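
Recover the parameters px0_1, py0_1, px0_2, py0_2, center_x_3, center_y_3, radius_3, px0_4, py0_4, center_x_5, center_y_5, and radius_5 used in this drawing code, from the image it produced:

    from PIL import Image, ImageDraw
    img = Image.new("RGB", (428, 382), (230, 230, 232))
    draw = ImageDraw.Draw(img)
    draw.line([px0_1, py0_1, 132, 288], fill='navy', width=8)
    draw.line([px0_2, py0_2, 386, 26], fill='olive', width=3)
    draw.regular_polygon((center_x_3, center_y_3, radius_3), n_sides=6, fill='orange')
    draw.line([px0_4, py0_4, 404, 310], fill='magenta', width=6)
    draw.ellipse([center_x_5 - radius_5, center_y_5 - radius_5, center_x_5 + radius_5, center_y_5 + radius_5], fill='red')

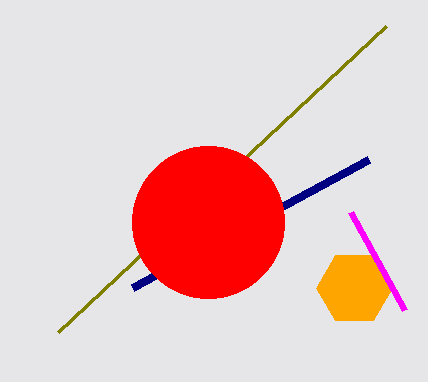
px0_1 = 368; py0_1 = 160; px0_2 = 58; py0_2 = 332; center_x_3 = 354; center_y_3 = 288; radius_3 = 38; px0_4 = 350; py0_4 = 212; center_x_5 = 208; center_y_5 = 222; radius_5 = 76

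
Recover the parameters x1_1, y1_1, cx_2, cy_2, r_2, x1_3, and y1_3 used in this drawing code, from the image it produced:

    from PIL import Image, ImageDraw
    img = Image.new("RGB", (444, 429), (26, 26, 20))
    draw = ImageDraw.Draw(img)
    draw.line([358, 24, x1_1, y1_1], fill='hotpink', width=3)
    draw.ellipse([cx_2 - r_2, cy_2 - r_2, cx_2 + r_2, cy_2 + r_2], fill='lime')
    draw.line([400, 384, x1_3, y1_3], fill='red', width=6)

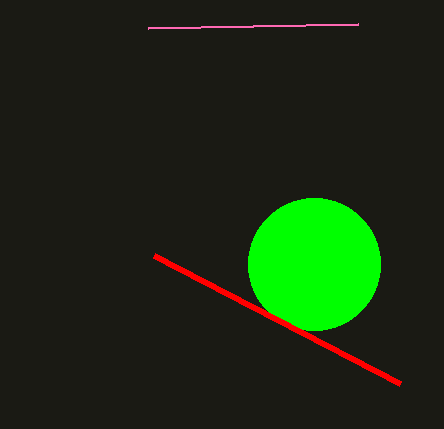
x1_1 = 148; y1_1 = 28; cx_2 = 314; cy_2 = 264; r_2 = 66; x1_3 = 154; y1_3 = 256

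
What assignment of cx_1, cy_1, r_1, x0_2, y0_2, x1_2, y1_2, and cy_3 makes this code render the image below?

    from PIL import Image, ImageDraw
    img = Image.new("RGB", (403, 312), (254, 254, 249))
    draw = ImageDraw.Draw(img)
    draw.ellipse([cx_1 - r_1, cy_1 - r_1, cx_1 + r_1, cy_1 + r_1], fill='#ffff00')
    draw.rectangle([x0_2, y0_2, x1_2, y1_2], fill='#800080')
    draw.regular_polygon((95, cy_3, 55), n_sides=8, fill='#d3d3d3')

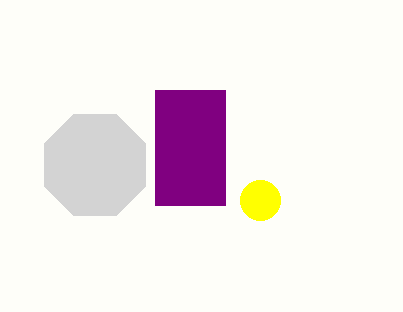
cx_1 = 260; cy_1 = 200; r_1 = 20; x0_2 = 155; y0_2 = 90; x1_2 = 225; y1_2 = 205; cy_3 = 165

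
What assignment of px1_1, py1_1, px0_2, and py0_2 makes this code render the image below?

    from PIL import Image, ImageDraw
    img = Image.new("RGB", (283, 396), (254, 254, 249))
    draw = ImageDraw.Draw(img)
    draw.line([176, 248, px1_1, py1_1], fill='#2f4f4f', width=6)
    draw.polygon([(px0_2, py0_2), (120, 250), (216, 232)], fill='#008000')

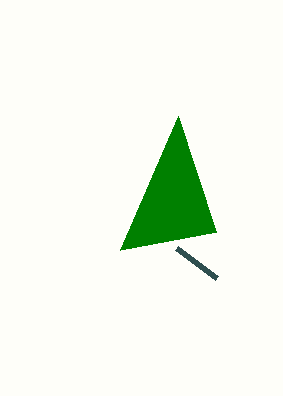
px1_1 = 216
py1_1 = 278
px0_2 = 178
py0_2 = 116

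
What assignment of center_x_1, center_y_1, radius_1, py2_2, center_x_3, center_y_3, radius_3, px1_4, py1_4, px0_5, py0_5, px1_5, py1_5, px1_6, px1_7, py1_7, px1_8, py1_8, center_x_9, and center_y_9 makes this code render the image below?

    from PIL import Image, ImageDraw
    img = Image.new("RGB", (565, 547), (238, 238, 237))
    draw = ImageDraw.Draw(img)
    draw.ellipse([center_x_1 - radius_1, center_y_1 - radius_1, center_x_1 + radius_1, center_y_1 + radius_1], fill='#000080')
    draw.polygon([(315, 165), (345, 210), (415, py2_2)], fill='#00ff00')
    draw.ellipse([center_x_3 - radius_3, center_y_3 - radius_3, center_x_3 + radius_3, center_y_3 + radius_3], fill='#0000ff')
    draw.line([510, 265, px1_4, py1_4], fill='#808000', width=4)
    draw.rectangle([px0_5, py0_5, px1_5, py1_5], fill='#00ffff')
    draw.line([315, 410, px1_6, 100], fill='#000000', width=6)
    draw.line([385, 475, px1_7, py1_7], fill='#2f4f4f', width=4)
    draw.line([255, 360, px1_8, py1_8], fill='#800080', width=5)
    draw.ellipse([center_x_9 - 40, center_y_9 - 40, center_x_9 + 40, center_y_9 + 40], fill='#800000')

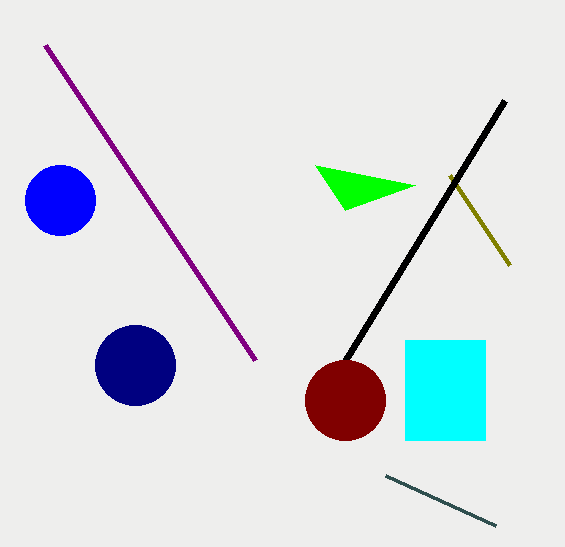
center_x_1 = 135
center_y_1 = 365
radius_1 = 40
py2_2 = 185
center_x_3 = 60
center_y_3 = 200
radius_3 = 35
px1_4 = 450
py1_4 = 175
px0_5 = 405
py0_5 = 340
px1_5 = 485
py1_5 = 440
px1_6 = 505
px1_7 = 495
py1_7 = 525
px1_8 = 45
py1_8 = 45
center_x_9 = 345
center_y_9 = 400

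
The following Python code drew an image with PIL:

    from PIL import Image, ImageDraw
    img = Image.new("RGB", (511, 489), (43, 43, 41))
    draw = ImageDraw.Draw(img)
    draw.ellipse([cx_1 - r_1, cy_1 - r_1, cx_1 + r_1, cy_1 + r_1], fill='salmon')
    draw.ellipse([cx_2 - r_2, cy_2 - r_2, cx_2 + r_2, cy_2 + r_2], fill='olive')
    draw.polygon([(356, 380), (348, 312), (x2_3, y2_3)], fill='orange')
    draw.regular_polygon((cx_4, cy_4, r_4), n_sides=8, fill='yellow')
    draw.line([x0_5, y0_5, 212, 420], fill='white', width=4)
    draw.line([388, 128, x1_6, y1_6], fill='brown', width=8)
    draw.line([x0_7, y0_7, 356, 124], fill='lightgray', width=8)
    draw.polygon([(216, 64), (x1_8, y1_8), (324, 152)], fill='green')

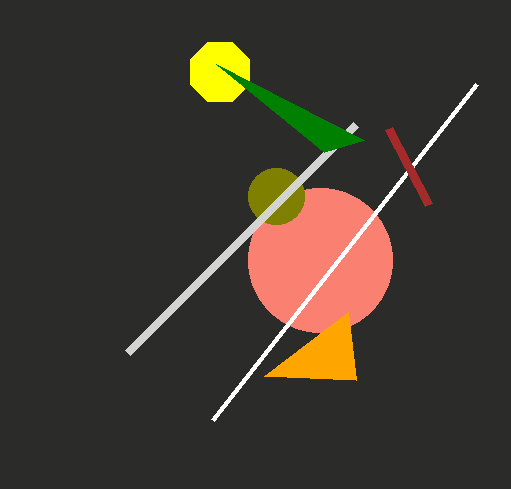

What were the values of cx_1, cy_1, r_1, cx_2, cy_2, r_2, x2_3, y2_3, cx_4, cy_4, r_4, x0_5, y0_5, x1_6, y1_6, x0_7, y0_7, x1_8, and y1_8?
cx_1 = 320, cy_1 = 260, r_1 = 72, cx_2 = 276, cy_2 = 196, r_2 = 28, x2_3 = 264, y2_3 = 376, cx_4 = 220, cy_4 = 72, r_4 = 32, x0_5 = 476, y0_5 = 84, x1_6 = 428, y1_6 = 204, x0_7 = 128, y0_7 = 352, x1_8 = 364, y1_8 = 140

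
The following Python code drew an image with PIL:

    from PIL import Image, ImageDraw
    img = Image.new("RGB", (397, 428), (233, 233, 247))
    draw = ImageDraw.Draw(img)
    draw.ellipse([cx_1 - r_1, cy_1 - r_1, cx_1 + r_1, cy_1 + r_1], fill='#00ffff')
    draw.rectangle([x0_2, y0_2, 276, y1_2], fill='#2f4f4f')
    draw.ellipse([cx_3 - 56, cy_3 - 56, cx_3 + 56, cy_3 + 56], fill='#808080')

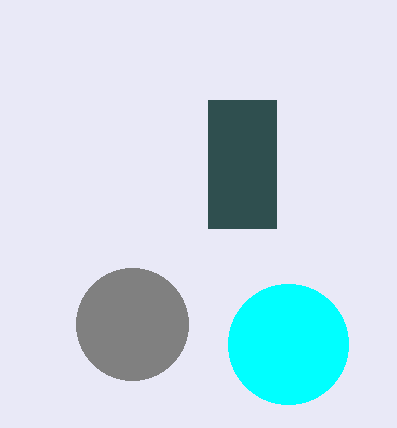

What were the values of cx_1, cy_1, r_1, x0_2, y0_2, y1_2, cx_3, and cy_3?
cx_1 = 288; cy_1 = 344; r_1 = 60; x0_2 = 208; y0_2 = 100; y1_2 = 228; cx_3 = 132; cy_3 = 324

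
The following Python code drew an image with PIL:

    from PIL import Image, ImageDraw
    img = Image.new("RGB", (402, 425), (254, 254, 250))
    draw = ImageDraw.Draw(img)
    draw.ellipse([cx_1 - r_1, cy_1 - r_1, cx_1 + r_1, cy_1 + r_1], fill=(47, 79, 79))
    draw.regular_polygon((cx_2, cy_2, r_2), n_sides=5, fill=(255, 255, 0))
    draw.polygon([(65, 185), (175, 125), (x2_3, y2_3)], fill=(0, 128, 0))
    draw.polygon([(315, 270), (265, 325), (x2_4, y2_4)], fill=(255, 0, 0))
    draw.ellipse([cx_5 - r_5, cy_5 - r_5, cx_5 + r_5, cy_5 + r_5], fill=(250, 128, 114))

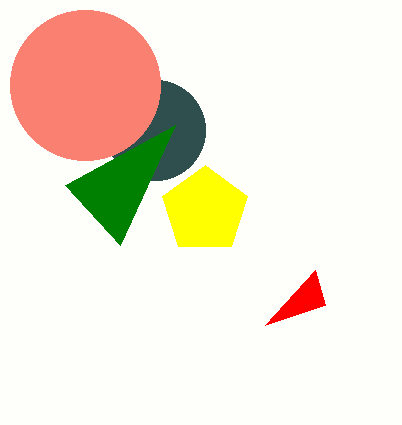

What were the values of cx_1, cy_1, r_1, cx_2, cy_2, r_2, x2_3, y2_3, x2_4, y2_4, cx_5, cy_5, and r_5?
cx_1 = 155
cy_1 = 130
r_1 = 50
cx_2 = 205
cy_2 = 210
r_2 = 45
x2_3 = 120
y2_3 = 245
x2_4 = 325
y2_4 = 305
cx_5 = 85
cy_5 = 85
r_5 = 75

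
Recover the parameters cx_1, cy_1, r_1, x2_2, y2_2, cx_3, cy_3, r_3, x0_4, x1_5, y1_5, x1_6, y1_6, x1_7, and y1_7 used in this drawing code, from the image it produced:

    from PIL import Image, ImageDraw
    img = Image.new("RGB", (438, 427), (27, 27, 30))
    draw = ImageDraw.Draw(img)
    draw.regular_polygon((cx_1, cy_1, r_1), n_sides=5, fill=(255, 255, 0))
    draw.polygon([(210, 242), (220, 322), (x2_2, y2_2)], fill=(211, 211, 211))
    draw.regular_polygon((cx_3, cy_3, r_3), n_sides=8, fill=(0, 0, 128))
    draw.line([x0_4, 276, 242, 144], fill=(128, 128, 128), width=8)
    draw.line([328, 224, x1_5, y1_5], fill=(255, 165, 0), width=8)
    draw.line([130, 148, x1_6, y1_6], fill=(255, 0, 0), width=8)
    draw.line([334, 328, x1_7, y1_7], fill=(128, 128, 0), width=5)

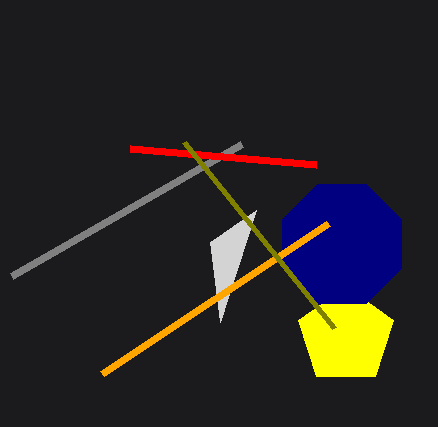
cx_1 = 346; cy_1 = 336; r_1 = 50; x2_2 = 256; y2_2 = 210; cx_3 = 342; cy_3 = 244; r_3 = 64; x0_4 = 12; x1_5 = 102; y1_5 = 374; x1_6 = 316; y1_6 = 164; x1_7 = 184; y1_7 = 142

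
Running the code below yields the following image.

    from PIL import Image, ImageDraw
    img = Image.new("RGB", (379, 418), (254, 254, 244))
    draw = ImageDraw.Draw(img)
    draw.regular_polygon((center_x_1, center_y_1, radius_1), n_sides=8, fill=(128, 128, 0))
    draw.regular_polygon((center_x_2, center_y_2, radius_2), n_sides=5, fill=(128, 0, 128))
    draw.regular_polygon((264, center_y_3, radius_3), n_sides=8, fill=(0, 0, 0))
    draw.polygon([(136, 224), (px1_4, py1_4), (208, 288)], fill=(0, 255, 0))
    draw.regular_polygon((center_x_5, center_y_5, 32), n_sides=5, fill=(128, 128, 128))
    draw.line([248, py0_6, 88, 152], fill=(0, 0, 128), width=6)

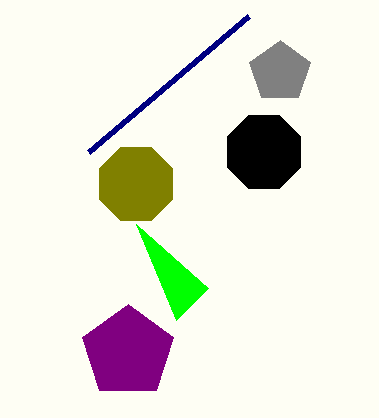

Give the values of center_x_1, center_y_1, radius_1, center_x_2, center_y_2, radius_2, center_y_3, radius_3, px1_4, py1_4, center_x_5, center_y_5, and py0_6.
center_x_1 = 136, center_y_1 = 184, radius_1 = 40, center_x_2 = 128, center_y_2 = 352, radius_2 = 48, center_y_3 = 152, radius_3 = 40, px1_4 = 176, py1_4 = 320, center_x_5 = 280, center_y_5 = 72, py0_6 = 16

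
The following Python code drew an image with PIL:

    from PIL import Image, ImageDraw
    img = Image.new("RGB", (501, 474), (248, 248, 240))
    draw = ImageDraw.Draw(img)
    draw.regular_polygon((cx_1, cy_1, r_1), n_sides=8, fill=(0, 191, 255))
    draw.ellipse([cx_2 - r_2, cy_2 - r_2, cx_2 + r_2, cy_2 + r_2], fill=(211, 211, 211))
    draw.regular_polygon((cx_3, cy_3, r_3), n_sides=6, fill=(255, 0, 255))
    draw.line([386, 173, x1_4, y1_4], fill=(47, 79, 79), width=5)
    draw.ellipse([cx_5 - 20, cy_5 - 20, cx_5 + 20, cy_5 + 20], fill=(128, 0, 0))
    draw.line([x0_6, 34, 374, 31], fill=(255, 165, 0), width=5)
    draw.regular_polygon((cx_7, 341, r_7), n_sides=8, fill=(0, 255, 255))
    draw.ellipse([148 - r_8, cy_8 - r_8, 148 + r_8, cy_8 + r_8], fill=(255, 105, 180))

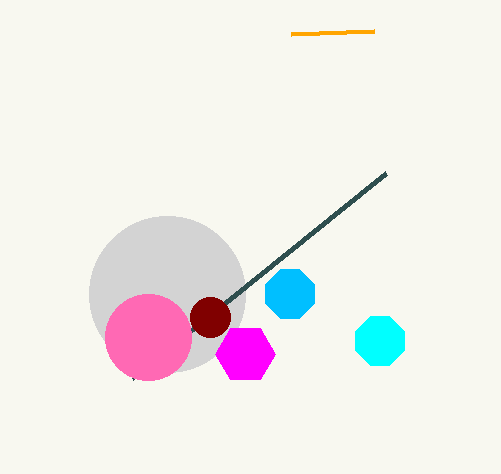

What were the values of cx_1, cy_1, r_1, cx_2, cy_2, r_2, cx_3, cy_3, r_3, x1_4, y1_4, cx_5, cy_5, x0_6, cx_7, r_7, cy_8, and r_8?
cx_1 = 290
cy_1 = 294
r_1 = 26
cx_2 = 167
cy_2 = 294
r_2 = 78
cx_3 = 245
cy_3 = 354
r_3 = 30
x1_4 = 132
y1_4 = 378
cx_5 = 210
cy_5 = 317
x0_6 = 291
cx_7 = 380
r_7 = 26
cy_8 = 337
r_8 = 43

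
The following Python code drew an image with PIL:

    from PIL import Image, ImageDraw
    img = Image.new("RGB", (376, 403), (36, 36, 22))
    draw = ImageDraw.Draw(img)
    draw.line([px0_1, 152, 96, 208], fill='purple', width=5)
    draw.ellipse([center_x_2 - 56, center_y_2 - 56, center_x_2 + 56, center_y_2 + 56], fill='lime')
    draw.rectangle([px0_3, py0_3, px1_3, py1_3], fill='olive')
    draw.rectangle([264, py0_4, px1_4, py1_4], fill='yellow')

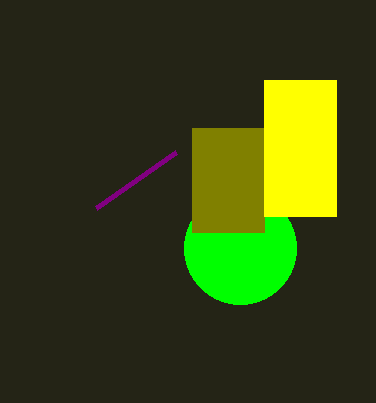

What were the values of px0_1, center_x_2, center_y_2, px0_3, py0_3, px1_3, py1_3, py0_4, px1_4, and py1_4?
px0_1 = 176
center_x_2 = 240
center_y_2 = 248
px0_3 = 192
py0_3 = 128
px1_3 = 264
py1_3 = 232
py0_4 = 80
px1_4 = 336
py1_4 = 216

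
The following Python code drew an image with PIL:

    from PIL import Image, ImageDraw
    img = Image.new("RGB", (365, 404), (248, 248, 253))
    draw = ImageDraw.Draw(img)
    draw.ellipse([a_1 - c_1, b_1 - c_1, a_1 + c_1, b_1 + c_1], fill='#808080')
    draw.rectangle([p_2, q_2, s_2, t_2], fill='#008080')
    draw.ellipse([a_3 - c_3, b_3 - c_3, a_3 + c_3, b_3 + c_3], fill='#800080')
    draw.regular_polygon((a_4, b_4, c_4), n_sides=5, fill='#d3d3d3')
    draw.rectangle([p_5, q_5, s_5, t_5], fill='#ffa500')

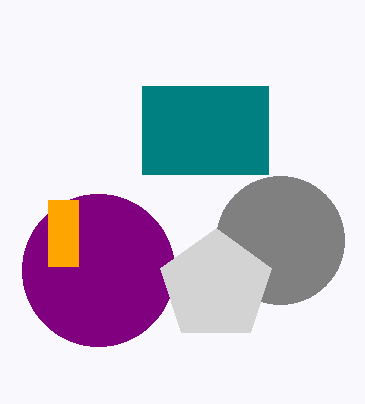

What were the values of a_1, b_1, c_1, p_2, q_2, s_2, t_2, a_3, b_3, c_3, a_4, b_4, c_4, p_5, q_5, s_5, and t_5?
a_1 = 280; b_1 = 240; c_1 = 64; p_2 = 142; q_2 = 86; s_2 = 268; t_2 = 174; a_3 = 98; b_3 = 270; c_3 = 76; a_4 = 216; b_4 = 286; c_4 = 58; p_5 = 48; q_5 = 200; s_5 = 78; t_5 = 266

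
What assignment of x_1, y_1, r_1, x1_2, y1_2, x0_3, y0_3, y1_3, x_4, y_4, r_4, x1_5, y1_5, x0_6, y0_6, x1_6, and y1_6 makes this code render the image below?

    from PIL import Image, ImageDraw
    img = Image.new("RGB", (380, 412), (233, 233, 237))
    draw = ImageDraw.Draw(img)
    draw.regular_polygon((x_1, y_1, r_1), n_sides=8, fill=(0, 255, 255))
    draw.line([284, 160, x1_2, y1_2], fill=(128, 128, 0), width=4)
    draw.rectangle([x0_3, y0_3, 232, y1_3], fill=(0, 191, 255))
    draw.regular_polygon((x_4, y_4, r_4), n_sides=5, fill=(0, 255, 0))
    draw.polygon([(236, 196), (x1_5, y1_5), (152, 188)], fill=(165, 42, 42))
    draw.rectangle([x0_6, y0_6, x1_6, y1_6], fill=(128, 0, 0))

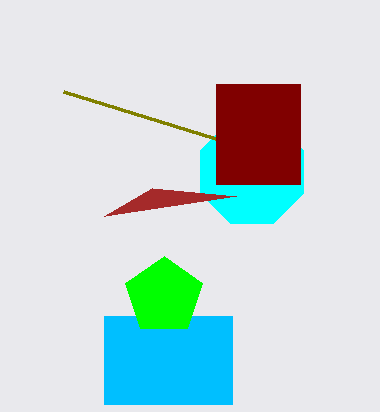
x_1 = 252; y_1 = 172; r_1 = 56; x1_2 = 64; y1_2 = 92; x0_3 = 104; y0_3 = 316; y1_3 = 404; x_4 = 164; y_4 = 296; r_4 = 40; x1_5 = 104; y1_5 = 216; x0_6 = 216; y0_6 = 84; x1_6 = 300; y1_6 = 184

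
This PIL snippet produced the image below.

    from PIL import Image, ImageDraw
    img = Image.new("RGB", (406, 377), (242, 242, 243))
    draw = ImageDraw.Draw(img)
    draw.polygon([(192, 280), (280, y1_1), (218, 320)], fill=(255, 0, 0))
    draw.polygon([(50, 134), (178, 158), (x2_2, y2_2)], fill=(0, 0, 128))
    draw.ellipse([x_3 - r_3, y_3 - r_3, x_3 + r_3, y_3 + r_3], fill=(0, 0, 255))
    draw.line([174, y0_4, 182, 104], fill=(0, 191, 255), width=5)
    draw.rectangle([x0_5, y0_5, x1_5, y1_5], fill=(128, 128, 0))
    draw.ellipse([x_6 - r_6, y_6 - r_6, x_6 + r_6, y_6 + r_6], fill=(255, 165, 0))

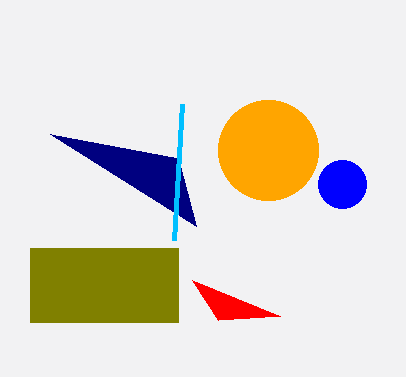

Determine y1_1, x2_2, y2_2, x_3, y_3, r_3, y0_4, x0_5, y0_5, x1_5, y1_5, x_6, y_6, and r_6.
y1_1 = 316; x2_2 = 196; y2_2 = 226; x_3 = 342; y_3 = 184; r_3 = 24; y0_4 = 240; x0_5 = 30; y0_5 = 248; x1_5 = 178; y1_5 = 322; x_6 = 268; y_6 = 150; r_6 = 50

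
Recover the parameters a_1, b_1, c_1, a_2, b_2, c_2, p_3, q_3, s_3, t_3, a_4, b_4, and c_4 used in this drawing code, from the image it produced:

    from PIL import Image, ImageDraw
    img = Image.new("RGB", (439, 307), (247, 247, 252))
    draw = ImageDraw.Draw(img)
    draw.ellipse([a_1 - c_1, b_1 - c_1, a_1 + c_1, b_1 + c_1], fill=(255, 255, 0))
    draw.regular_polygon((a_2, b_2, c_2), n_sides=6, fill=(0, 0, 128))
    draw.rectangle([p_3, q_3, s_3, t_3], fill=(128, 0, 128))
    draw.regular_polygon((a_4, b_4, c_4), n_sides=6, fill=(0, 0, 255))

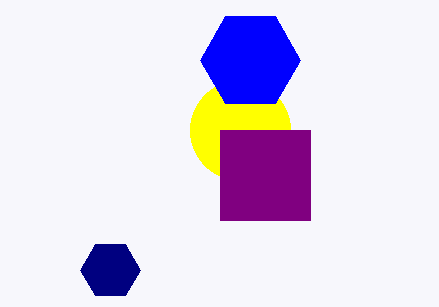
a_1 = 240
b_1 = 130
c_1 = 50
a_2 = 110
b_2 = 270
c_2 = 30
p_3 = 220
q_3 = 130
s_3 = 310
t_3 = 220
a_4 = 250
b_4 = 60
c_4 = 50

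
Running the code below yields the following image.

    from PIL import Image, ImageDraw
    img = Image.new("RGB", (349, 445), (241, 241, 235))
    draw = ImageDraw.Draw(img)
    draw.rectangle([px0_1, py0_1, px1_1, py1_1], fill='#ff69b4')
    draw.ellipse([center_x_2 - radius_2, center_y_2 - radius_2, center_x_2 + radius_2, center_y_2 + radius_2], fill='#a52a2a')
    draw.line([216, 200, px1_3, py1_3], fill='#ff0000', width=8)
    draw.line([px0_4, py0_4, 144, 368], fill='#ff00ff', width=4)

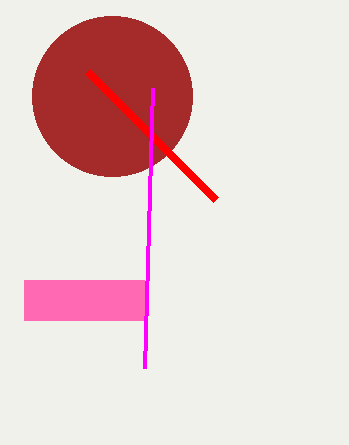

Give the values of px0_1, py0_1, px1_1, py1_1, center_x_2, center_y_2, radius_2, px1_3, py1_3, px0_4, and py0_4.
px0_1 = 24; py0_1 = 280; px1_1 = 144; py1_1 = 320; center_x_2 = 112; center_y_2 = 96; radius_2 = 80; px1_3 = 88; py1_3 = 72; px0_4 = 152; py0_4 = 88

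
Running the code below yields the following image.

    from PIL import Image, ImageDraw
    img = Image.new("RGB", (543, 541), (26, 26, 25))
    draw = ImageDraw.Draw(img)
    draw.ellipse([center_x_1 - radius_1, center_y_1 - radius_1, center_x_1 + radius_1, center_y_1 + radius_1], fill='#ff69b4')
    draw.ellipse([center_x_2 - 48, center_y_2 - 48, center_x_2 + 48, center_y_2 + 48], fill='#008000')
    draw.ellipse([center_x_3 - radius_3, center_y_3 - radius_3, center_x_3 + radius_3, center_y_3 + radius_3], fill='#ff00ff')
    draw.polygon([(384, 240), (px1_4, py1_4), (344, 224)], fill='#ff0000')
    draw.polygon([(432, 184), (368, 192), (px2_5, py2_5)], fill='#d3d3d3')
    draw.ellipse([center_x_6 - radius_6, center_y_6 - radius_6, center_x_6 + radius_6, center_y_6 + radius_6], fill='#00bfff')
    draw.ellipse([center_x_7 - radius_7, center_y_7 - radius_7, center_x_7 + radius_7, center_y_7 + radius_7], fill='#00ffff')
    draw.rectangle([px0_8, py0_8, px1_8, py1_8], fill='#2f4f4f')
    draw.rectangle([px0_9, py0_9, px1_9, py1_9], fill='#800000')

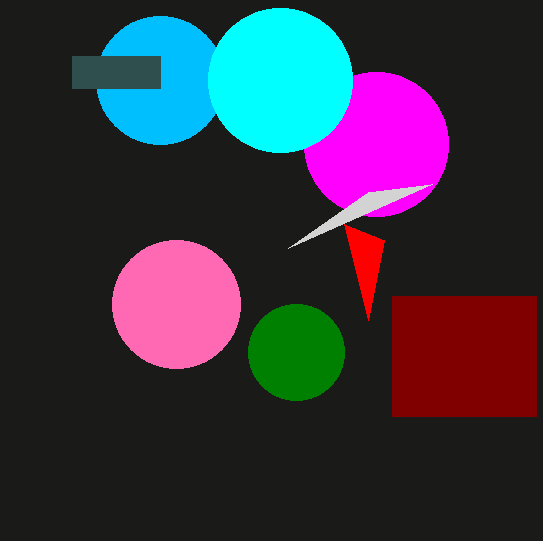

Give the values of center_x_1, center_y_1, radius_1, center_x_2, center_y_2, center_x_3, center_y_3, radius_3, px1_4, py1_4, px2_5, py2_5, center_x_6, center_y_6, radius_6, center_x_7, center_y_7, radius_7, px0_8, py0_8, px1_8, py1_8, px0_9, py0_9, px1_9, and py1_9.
center_x_1 = 176, center_y_1 = 304, radius_1 = 64, center_x_2 = 296, center_y_2 = 352, center_x_3 = 376, center_y_3 = 144, radius_3 = 72, px1_4 = 368, py1_4 = 320, px2_5 = 288, py2_5 = 248, center_x_6 = 160, center_y_6 = 80, radius_6 = 64, center_x_7 = 280, center_y_7 = 80, radius_7 = 72, px0_8 = 72, py0_8 = 56, px1_8 = 160, py1_8 = 88, px0_9 = 392, py0_9 = 296, px1_9 = 536, py1_9 = 416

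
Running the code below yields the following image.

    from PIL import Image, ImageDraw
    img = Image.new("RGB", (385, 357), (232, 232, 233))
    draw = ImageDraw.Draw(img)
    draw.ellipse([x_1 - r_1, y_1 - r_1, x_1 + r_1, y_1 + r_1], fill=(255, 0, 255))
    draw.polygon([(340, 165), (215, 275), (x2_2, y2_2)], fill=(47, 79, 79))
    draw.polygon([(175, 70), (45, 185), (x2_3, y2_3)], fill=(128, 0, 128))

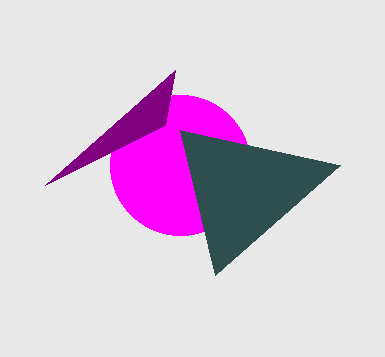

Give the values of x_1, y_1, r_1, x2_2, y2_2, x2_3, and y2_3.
x_1 = 180
y_1 = 165
r_1 = 70
x2_2 = 180
y2_2 = 130
x2_3 = 165
y2_3 = 125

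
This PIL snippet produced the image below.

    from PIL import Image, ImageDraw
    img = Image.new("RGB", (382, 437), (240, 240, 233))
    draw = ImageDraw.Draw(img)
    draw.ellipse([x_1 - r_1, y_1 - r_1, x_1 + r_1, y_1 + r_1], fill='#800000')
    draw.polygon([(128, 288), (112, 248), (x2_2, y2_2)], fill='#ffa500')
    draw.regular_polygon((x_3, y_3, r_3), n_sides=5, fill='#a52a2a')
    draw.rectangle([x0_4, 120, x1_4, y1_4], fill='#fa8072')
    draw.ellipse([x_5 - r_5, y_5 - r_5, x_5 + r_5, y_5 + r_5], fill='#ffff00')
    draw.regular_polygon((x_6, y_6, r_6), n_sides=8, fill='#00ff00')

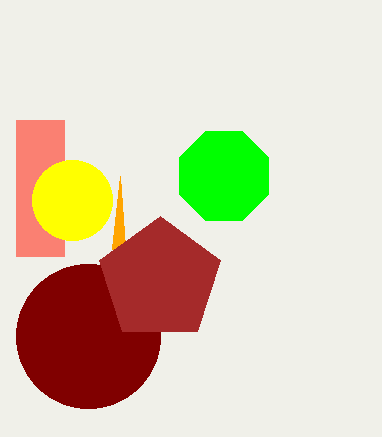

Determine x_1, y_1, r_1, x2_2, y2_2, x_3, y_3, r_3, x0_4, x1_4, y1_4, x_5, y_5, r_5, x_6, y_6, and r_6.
x_1 = 88
y_1 = 336
r_1 = 72
x2_2 = 120
y2_2 = 176
x_3 = 160
y_3 = 280
r_3 = 64
x0_4 = 16
x1_4 = 64
y1_4 = 256
x_5 = 72
y_5 = 200
r_5 = 40
x_6 = 224
y_6 = 176
r_6 = 48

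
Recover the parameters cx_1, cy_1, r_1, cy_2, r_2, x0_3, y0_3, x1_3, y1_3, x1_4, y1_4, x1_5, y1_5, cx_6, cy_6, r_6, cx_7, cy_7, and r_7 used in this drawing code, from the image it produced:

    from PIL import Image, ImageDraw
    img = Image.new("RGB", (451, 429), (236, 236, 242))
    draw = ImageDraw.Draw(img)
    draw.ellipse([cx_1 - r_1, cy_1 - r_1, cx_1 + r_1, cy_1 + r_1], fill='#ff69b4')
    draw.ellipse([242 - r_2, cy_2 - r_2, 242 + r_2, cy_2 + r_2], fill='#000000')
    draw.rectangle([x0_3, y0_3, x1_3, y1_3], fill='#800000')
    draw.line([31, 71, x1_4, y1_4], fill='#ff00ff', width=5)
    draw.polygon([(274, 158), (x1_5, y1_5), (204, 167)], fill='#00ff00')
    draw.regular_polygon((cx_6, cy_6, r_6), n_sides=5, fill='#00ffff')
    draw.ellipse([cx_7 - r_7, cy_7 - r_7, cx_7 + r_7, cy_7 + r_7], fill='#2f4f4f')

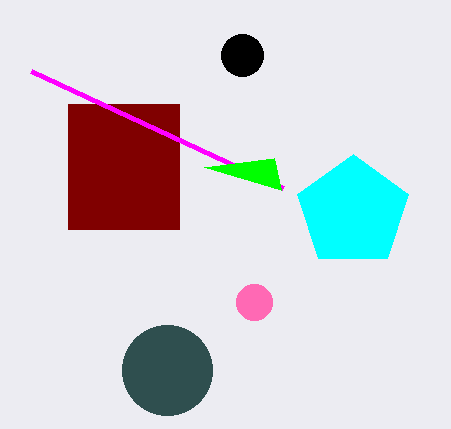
cx_1 = 254, cy_1 = 302, r_1 = 18, cy_2 = 55, r_2 = 21, x0_3 = 68, y0_3 = 104, x1_3 = 179, y1_3 = 229, x1_4 = 283, y1_4 = 188, x1_5 = 281, y1_5 = 190, cx_6 = 353, cy_6 = 212, r_6 = 58, cx_7 = 167, cy_7 = 370, r_7 = 45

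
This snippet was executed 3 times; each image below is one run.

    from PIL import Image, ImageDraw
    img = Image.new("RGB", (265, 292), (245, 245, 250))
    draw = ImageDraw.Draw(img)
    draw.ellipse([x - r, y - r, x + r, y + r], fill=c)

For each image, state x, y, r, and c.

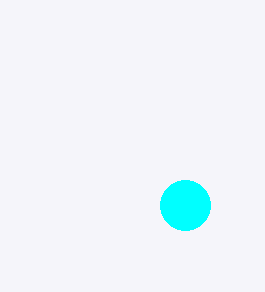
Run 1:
x = 185; y = 205; r = 25; c = 'cyan'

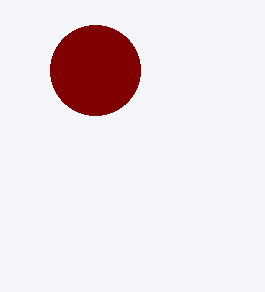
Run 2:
x = 95, y = 70, r = 45, c = 'maroon'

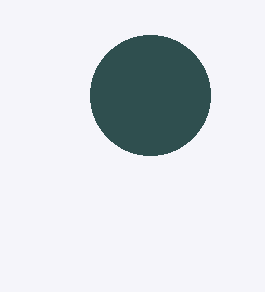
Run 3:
x = 150; y = 95; r = 60; c = 'darkslategray'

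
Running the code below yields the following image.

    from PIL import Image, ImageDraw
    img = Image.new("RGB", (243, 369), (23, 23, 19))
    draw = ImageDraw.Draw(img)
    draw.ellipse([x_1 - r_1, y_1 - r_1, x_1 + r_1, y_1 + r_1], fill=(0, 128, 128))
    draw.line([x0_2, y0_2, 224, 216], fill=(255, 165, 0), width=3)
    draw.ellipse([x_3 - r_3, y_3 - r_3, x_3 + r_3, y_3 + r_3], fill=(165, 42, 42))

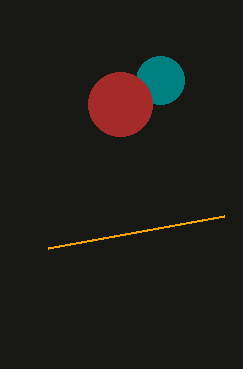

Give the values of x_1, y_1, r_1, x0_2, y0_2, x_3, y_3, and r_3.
x_1 = 160
y_1 = 80
r_1 = 24
x0_2 = 48
y0_2 = 248
x_3 = 120
y_3 = 104
r_3 = 32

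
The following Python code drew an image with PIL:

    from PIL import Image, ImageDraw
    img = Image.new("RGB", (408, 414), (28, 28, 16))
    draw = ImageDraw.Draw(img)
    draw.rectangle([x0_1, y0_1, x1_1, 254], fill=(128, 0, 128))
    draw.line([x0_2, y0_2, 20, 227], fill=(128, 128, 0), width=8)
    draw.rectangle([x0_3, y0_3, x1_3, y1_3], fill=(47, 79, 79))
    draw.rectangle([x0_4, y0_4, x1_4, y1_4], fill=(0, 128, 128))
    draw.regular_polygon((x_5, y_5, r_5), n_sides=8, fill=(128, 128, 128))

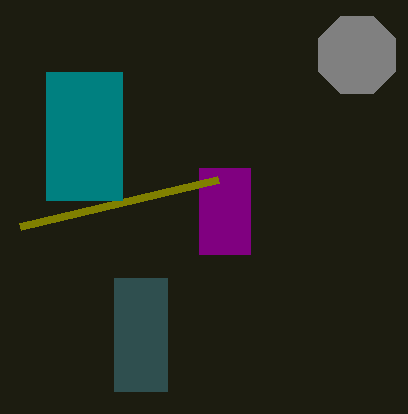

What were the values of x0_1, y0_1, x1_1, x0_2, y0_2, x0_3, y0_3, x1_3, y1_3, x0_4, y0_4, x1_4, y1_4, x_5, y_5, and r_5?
x0_1 = 199; y0_1 = 168; x1_1 = 250; x0_2 = 218; y0_2 = 180; x0_3 = 114; y0_3 = 278; x1_3 = 167; y1_3 = 391; x0_4 = 46; y0_4 = 72; x1_4 = 122; y1_4 = 200; x_5 = 357; y_5 = 55; r_5 = 42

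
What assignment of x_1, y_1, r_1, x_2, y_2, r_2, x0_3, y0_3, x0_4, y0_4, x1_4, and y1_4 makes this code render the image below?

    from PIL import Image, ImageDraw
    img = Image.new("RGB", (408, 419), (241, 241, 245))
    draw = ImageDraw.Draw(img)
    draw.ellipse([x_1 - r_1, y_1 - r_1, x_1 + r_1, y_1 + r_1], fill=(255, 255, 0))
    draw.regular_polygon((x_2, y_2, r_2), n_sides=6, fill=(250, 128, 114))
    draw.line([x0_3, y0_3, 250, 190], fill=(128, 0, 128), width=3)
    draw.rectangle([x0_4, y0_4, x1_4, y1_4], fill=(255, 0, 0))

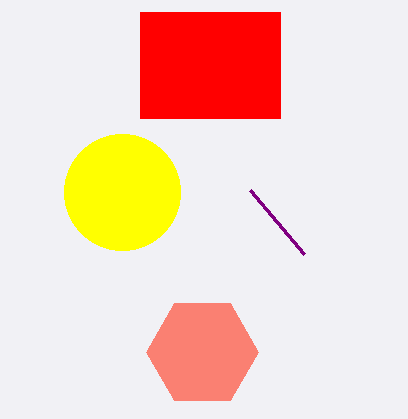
x_1 = 122; y_1 = 192; r_1 = 58; x_2 = 202; y_2 = 352; r_2 = 56; x0_3 = 304; y0_3 = 254; x0_4 = 140; y0_4 = 12; x1_4 = 280; y1_4 = 118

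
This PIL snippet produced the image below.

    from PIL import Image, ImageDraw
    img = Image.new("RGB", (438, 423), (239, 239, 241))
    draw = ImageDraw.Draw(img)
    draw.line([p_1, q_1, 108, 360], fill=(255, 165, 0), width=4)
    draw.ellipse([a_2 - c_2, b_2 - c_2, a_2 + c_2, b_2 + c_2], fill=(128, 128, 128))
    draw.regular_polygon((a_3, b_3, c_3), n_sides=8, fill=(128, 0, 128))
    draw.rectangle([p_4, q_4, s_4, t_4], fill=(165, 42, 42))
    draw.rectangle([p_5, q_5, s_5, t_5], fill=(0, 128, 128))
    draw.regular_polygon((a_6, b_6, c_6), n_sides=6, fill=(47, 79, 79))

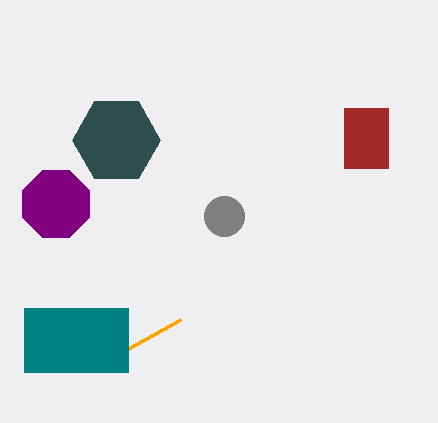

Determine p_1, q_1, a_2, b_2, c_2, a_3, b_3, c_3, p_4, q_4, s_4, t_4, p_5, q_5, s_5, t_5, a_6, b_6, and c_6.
p_1 = 180
q_1 = 320
a_2 = 224
b_2 = 216
c_2 = 20
a_3 = 56
b_3 = 204
c_3 = 36
p_4 = 344
q_4 = 108
s_4 = 388
t_4 = 168
p_5 = 24
q_5 = 308
s_5 = 128
t_5 = 372
a_6 = 116
b_6 = 140
c_6 = 44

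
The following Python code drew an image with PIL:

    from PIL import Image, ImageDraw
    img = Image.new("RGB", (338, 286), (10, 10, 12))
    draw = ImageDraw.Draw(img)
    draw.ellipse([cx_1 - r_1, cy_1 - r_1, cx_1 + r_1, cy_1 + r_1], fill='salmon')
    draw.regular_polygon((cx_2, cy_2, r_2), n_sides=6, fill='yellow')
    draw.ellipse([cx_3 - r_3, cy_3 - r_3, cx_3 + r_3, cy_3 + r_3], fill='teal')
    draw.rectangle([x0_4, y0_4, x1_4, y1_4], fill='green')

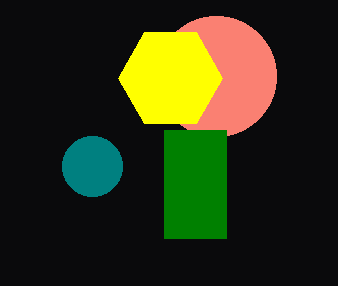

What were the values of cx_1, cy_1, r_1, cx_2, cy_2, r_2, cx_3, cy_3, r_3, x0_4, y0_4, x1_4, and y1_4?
cx_1 = 216; cy_1 = 76; r_1 = 60; cx_2 = 170; cy_2 = 78; r_2 = 52; cx_3 = 92; cy_3 = 166; r_3 = 30; x0_4 = 164; y0_4 = 130; x1_4 = 226; y1_4 = 238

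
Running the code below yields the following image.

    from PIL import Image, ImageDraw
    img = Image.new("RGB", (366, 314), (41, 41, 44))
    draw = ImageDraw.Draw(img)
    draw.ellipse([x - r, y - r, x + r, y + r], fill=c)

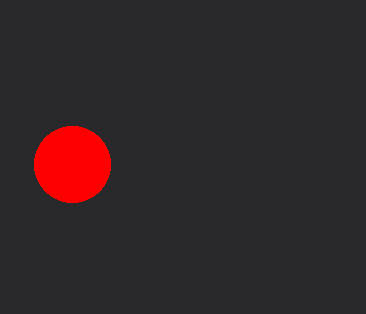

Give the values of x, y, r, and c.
x = 72; y = 164; r = 38; c = 'red'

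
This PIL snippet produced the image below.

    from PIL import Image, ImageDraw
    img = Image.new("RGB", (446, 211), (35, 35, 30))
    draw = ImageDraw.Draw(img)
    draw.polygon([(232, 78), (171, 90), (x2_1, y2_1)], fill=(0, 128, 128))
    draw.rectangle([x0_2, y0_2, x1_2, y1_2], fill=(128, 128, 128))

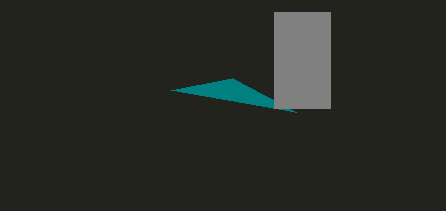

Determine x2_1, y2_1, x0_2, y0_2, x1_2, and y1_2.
x2_1 = 296, y2_1 = 112, x0_2 = 274, y0_2 = 12, x1_2 = 330, y1_2 = 108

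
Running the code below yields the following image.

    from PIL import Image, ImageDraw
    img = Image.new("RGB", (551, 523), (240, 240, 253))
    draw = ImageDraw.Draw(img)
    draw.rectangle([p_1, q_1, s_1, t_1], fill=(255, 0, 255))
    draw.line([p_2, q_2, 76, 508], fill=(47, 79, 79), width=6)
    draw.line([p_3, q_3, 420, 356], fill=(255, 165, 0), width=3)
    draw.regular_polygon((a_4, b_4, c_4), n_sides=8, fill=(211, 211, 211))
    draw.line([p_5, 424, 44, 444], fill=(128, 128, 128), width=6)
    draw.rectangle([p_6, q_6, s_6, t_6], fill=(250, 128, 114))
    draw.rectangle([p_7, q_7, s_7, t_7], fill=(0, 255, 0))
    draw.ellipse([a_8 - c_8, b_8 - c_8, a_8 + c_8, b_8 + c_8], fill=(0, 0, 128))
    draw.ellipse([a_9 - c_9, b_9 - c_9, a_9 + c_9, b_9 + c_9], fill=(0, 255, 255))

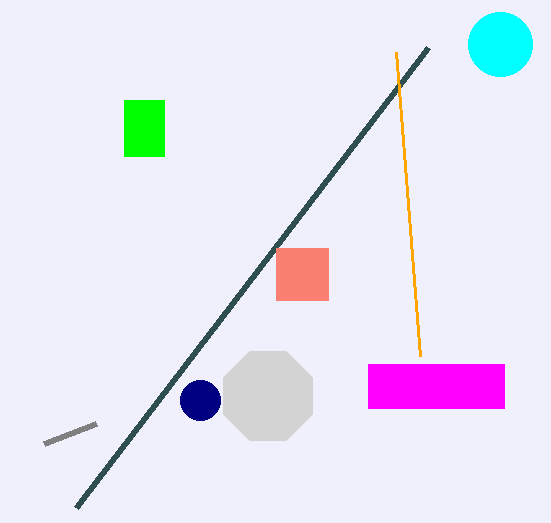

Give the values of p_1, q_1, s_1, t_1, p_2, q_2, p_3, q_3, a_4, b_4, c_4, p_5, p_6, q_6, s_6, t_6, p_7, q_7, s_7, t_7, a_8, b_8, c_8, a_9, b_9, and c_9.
p_1 = 368
q_1 = 364
s_1 = 504
t_1 = 408
p_2 = 428
q_2 = 48
p_3 = 396
q_3 = 52
a_4 = 268
b_4 = 396
c_4 = 48
p_5 = 96
p_6 = 276
q_6 = 248
s_6 = 328
t_6 = 300
p_7 = 124
q_7 = 100
s_7 = 164
t_7 = 156
a_8 = 200
b_8 = 400
c_8 = 20
a_9 = 500
b_9 = 44
c_9 = 32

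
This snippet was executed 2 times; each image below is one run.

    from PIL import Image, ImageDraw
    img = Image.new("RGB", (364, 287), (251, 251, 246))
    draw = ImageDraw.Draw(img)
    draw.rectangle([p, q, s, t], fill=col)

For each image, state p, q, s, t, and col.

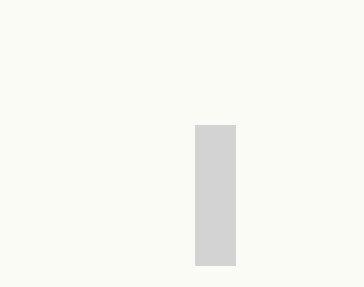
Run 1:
p = 195
q = 125
s = 235
t = 265
col = 'lightgray'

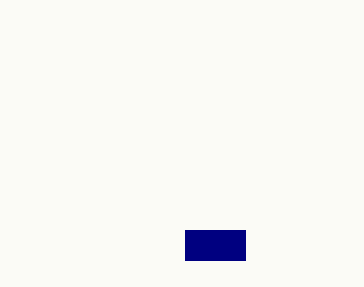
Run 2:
p = 185
q = 230
s = 245
t = 260
col = 'navy'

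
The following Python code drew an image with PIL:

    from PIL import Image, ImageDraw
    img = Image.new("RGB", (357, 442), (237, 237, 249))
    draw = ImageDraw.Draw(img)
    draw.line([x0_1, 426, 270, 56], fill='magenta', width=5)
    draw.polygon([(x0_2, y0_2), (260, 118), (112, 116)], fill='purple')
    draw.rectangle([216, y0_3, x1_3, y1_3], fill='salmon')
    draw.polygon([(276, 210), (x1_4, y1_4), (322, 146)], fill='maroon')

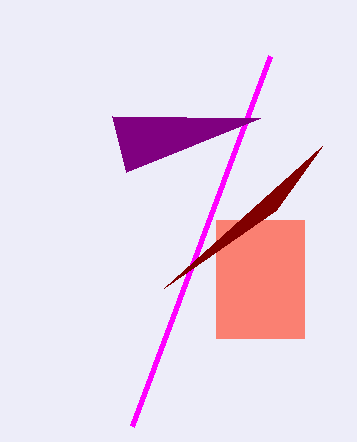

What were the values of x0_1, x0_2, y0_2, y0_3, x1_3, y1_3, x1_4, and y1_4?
x0_1 = 132
x0_2 = 126
y0_2 = 172
y0_3 = 220
x1_3 = 304
y1_3 = 338
x1_4 = 164
y1_4 = 288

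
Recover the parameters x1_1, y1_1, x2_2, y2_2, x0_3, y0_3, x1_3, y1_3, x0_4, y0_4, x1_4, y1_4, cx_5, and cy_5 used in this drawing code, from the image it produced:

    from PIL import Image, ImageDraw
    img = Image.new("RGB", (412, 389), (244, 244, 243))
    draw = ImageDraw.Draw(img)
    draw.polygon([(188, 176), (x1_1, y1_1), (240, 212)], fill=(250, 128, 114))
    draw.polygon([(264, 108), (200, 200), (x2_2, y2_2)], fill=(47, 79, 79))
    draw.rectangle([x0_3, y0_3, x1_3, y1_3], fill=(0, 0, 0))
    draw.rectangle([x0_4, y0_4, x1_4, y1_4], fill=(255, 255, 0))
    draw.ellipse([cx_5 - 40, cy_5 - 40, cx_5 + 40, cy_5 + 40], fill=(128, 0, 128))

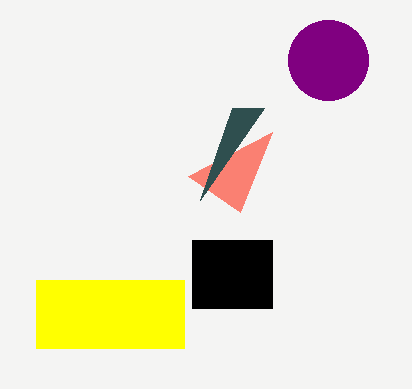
x1_1 = 272; y1_1 = 132; x2_2 = 232; y2_2 = 108; x0_3 = 192; y0_3 = 240; x1_3 = 272; y1_3 = 308; x0_4 = 36; y0_4 = 280; x1_4 = 184; y1_4 = 348; cx_5 = 328; cy_5 = 60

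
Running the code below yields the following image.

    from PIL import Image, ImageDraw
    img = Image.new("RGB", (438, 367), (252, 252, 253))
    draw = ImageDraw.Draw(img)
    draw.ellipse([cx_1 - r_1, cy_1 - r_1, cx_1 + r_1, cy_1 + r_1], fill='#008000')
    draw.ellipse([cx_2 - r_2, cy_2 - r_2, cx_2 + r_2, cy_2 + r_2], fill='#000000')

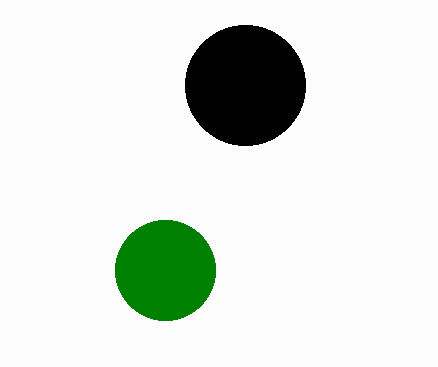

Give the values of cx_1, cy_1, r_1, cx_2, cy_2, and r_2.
cx_1 = 165, cy_1 = 270, r_1 = 50, cx_2 = 245, cy_2 = 85, r_2 = 60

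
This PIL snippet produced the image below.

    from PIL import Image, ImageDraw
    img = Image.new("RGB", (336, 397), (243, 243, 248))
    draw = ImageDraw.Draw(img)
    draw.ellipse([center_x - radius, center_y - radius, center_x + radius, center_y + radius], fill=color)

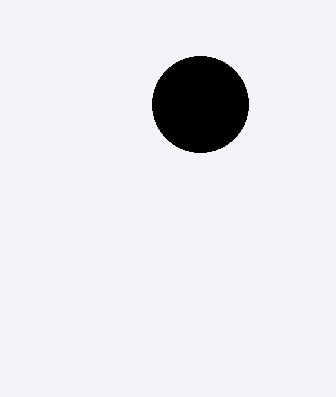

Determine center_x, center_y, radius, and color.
center_x = 200
center_y = 104
radius = 48
color = 'black'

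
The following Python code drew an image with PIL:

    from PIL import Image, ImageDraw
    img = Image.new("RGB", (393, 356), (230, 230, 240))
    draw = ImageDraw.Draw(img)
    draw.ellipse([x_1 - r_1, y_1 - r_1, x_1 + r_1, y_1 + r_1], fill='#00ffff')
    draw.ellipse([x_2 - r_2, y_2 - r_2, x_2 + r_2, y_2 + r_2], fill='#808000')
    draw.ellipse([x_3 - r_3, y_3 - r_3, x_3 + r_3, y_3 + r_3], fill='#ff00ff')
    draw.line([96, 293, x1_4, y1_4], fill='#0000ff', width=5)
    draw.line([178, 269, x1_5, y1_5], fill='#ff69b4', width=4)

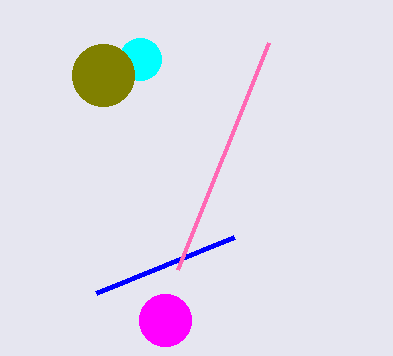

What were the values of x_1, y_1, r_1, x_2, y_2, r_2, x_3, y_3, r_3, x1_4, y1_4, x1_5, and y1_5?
x_1 = 140; y_1 = 59; r_1 = 21; x_2 = 103; y_2 = 75; r_2 = 31; x_3 = 165; y_3 = 320; r_3 = 26; x1_4 = 234; y1_4 = 237; x1_5 = 269; y1_5 = 42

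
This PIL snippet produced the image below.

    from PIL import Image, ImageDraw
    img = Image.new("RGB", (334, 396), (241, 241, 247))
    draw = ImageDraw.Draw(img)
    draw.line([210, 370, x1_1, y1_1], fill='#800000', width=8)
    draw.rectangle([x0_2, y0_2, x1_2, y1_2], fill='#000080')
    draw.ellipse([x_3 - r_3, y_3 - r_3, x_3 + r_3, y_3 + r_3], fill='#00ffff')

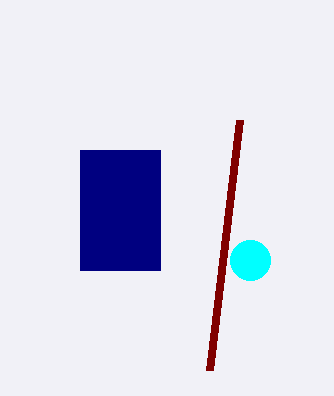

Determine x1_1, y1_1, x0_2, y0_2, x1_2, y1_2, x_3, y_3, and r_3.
x1_1 = 240; y1_1 = 120; x0_2 = 80; y0_2 = 150; x1_2 = 160; y1_2 = 270; x_3 = 250; y_3 = 260; r_3 = 20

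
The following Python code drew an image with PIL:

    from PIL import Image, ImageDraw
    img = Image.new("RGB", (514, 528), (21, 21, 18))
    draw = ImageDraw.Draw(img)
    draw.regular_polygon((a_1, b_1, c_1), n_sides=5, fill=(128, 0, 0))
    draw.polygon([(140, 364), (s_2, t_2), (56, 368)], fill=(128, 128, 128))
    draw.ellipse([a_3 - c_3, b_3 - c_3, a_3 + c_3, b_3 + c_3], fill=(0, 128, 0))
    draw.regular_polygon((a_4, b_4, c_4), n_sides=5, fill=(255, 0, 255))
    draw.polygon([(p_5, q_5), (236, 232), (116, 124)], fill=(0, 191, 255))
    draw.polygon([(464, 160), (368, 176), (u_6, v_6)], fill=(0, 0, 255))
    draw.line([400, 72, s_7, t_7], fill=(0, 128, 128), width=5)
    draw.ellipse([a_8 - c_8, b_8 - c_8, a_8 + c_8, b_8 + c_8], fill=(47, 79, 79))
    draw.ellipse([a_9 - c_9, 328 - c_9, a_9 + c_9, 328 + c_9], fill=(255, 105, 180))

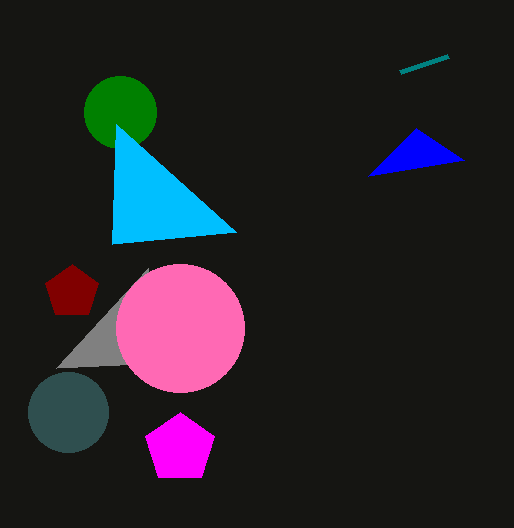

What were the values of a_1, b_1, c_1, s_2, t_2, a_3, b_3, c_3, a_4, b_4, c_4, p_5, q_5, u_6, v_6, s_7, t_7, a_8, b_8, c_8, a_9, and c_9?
a_1 = 72, b_1 = 292, c_1 = 28, s_2 = 148, t_2 = 268, a_3 = 120, b_3 = 112, c_3 = 36, a_4 = 180, b_4 = 448, c_4 = 36, p_5 = 112, q_5 = 244, u_6 = 416, v_6 = 128, s_7 = 448, t_7 = 56, a_8 = 68, b_8 = 412, c_8 = 40, a_9 = 180, c_9 = 64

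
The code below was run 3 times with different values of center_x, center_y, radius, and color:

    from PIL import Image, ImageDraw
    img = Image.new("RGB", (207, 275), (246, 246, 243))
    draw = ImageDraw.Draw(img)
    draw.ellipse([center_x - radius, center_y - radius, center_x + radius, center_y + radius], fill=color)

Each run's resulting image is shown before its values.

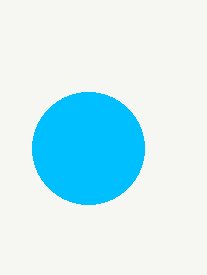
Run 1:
center_x = 88, center_y = 148, radius = 56, color = 'deepskyblue'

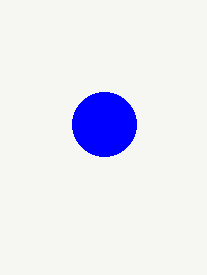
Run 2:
center_x = 104, center_y = 124, radius = 32, color = 'blue'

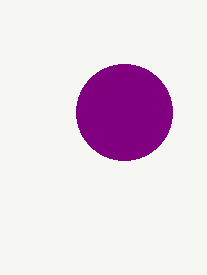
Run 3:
center_x = 124; center_y = 112; radius = 48; color = 'purple'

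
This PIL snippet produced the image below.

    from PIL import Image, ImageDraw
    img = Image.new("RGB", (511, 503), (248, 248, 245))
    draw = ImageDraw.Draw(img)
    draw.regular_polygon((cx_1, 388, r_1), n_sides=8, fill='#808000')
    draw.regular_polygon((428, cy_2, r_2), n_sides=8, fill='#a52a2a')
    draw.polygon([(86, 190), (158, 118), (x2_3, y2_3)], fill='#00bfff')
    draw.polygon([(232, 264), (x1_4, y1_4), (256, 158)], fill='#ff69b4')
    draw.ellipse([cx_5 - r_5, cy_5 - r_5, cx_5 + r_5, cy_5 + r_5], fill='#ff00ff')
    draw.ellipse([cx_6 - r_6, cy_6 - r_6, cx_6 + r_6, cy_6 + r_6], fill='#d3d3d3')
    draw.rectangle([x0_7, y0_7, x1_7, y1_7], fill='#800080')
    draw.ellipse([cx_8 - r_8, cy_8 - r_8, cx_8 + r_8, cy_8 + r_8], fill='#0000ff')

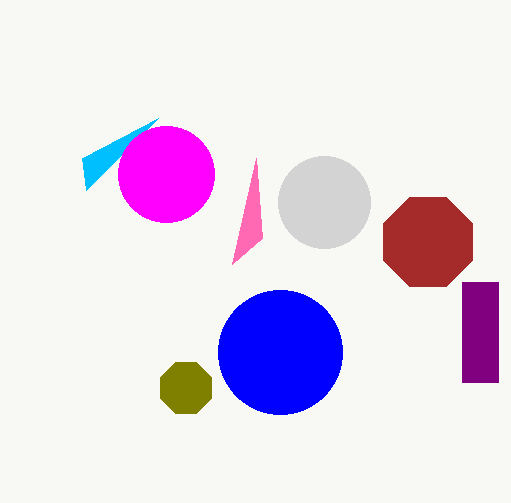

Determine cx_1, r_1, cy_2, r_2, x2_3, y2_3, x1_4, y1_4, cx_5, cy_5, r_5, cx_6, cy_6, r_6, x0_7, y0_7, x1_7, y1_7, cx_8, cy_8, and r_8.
cx_1 = 186, r_1 = 28, cy_2 = 242, r_2 = 48, x2_3 = 82, y2_3 = 158, x1_4 = 262, y1_4 = 238, cx_5 = 166, cy_5 = 174, r_5 = 48, cx_6 = 324, cy_6 = 202, r_6 = 46, x0_7 = 462, y0_7 = 282, x1_7 = 498, y1_7 = 382, cx_8 = 280, cy_8 = 352, r_8 = 62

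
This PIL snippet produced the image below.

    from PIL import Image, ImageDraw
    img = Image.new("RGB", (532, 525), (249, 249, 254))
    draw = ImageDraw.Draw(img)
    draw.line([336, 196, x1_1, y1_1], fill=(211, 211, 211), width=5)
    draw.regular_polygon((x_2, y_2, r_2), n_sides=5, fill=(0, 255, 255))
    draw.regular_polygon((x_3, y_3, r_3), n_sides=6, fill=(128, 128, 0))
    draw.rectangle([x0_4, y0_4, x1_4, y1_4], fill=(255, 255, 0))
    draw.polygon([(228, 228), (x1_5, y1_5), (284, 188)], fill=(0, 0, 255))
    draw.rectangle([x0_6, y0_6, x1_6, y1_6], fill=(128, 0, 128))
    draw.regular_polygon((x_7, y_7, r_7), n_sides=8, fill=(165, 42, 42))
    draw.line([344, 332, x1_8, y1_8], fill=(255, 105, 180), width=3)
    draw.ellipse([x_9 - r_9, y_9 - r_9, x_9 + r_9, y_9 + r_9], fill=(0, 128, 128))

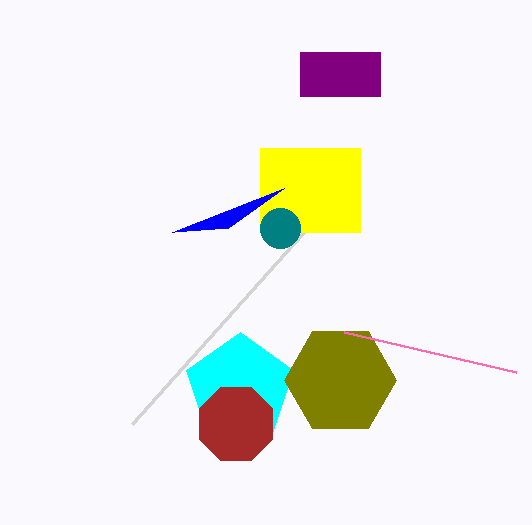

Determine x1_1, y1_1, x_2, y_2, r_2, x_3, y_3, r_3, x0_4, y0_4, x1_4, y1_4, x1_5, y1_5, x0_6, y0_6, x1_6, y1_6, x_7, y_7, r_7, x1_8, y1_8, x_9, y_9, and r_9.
x1_1 = 132, y1_1 = 424, x_2 = 240, y_2 = 388, r_2 = 56, x_3 = 340, y_3 = 380, r_3 = 56, x0_4 = 260, y0_4 = 148, x1_4 = 360, y1_4 = 232, x1_5 = 172, y1_5 = 232, x0_6 = 300, y0_6 = 52, x1_6 = 380, y1_6 = 96, x_7 = 236, y_7 = 424, r_7 = 40, x1_8 = 516, y1_8 = 372, x_9 = 280, y_9 = 228, r_9 = 20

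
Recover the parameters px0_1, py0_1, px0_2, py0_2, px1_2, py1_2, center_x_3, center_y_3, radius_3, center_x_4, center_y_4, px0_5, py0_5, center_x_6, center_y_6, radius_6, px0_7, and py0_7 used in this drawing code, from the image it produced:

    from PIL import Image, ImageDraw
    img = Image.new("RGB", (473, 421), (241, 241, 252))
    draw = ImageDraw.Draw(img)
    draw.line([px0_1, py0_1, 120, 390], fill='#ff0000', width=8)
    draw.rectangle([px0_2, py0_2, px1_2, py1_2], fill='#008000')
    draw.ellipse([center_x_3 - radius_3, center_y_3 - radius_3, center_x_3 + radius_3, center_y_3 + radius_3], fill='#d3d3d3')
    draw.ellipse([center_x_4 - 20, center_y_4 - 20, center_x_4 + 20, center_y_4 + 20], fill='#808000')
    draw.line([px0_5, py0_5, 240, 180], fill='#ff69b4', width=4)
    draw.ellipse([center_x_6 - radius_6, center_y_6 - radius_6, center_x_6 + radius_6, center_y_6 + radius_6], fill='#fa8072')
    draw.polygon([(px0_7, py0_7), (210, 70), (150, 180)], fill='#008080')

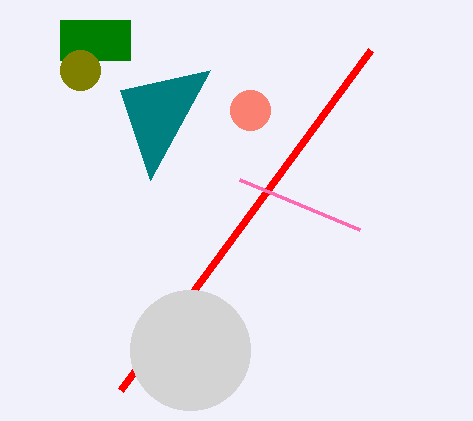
px0_1 = 370; py0_1 = 50; px0_2 = 60; py0_2 = 20; px1_2 = 130; py1_2 = 60; center_x_3 = 190; center_y_3 = 350; radius_3 = 60; center_x_4 = 80; center_y_4 = 70; px0_5 = 360; py0_5 = 230; center_x_6 = 250; center_y_6 = 110; radius_6 = 20; px0_7 = 120; py0_7 = 90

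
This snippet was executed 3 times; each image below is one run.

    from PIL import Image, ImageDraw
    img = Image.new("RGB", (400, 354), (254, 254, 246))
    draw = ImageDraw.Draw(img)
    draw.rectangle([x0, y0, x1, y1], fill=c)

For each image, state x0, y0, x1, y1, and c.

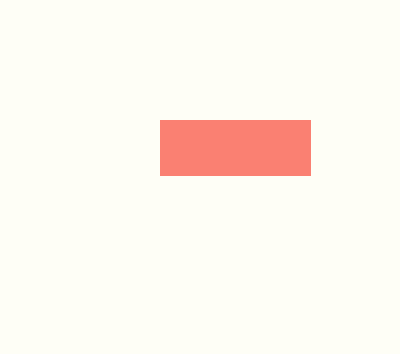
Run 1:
x0 = 160; y0 = 120; x1 = 310; y1 = 175; c = 'salmon'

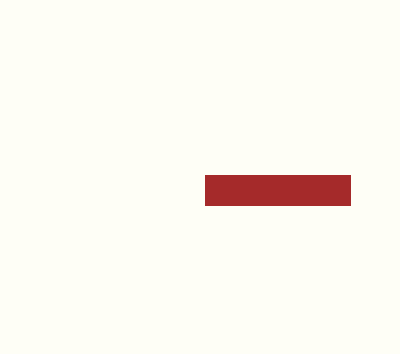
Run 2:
x0 = 205
y0 = 175
x1 = 350
y1 = 205
c = 'brown'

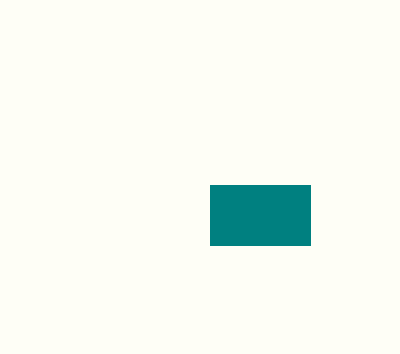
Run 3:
x0 = 210, y0 = 185, x1 = 310, y1 = 245, c = 'teal'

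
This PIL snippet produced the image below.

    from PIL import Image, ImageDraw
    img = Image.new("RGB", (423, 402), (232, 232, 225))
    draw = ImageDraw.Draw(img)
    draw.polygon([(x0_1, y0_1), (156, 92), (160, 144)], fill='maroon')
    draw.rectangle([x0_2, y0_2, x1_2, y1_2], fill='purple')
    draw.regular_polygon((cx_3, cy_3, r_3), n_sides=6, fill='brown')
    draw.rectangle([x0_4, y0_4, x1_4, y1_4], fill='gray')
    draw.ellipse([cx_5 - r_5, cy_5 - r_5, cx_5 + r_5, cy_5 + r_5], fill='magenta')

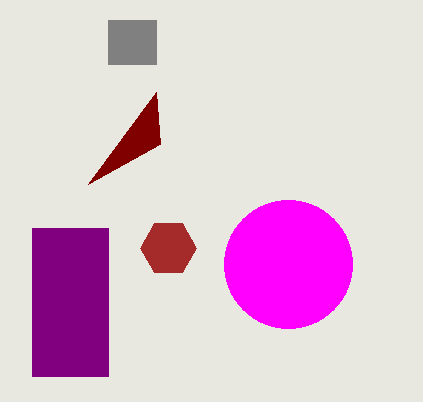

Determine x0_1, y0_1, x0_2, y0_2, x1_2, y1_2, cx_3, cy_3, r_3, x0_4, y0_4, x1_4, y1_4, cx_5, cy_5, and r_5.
x0_1 = 88, y0_1 = 184, x0_2 = 32, y0_2 = 228, x1_2 = 108, y1_2 = 376, cx_3 = 168, cy_3 = 248, r_3 = 28, x0_4 = 108, y0_4 = 20, x1_4 = 156, y1_4 = 64, cx_5 = 288, cy_5 = 264, r_5 = 64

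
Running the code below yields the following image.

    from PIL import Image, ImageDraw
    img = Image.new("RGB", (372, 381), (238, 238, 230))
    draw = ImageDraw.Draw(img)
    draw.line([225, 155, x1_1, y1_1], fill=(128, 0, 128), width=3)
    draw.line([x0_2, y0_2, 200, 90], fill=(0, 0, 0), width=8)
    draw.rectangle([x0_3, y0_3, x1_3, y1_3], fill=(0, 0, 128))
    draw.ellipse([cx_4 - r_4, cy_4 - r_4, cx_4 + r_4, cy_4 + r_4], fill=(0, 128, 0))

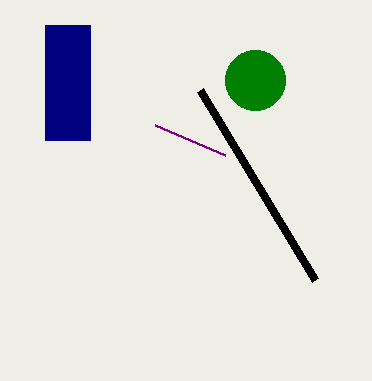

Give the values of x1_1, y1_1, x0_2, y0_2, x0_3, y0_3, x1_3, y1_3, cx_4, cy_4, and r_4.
x1_1 = 155
y1_1 = 125
x0_2 = 315
y0_2 = 280
x0_3 = 45
y0_3 = 25
x1_3 = 90
y1_3 = 140
cx_4 = 255
cy_4 = 80
r_4 = 30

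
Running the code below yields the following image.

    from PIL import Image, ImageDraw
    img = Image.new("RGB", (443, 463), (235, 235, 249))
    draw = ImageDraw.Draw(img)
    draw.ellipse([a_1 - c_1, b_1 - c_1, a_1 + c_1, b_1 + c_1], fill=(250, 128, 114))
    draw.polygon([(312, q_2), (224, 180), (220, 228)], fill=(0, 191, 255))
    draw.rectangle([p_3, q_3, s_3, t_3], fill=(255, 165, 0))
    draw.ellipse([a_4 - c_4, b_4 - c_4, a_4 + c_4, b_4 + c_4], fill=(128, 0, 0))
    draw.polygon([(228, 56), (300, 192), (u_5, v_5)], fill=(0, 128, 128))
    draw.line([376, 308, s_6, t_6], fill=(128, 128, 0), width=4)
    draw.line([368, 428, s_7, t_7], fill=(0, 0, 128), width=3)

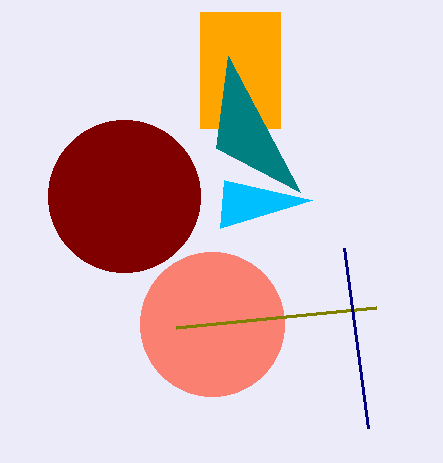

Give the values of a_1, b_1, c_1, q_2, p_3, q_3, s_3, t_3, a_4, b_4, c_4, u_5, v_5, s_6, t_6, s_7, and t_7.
a_1 = 212
b_1 = 324
c_1 = 72
q_2 = 200
p_3 = 200
q_3 = 12
s_3 = 280
t_3 = 128
a_4 = 124
b_4 = 196
c_4 = 76
u_5 = 216
v_5 = 148
s_6 = 176
t_6 = 328
s_7 = 344
t_7 = 248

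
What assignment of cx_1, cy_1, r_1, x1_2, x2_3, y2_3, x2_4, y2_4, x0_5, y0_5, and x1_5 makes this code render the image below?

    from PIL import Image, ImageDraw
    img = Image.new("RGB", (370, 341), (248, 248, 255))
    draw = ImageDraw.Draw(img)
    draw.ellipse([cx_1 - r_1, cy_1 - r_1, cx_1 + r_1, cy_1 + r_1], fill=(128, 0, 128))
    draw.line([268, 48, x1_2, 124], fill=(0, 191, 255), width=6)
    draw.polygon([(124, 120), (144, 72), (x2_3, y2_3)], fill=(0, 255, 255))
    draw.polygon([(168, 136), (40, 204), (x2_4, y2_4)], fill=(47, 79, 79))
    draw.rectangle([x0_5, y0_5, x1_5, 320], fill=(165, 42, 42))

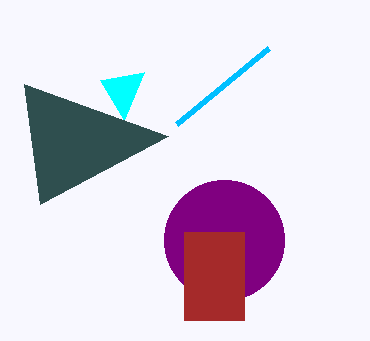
cx_1 = 224, cy_1 = 240, r_1 = 60, x1_2 = 176, x2_3 = 100, y2_3 = 80, x2_4 = 24, y2_4 = 84, x0_5 = 184, y0_5 = 232, x1_5 = 244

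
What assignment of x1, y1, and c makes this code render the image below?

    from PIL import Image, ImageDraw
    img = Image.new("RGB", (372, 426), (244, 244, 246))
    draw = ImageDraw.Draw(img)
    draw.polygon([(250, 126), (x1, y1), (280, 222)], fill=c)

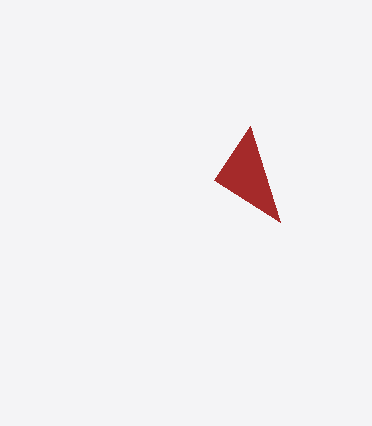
x1 = 214
y1 = 180
c = 'brown'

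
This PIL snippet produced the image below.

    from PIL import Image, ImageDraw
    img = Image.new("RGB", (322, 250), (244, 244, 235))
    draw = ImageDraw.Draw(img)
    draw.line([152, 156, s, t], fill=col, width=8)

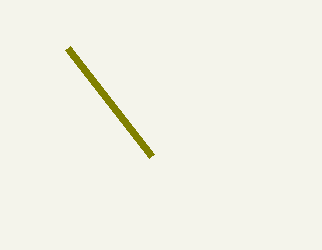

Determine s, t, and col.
s = 68, t = 48, col = 'olive'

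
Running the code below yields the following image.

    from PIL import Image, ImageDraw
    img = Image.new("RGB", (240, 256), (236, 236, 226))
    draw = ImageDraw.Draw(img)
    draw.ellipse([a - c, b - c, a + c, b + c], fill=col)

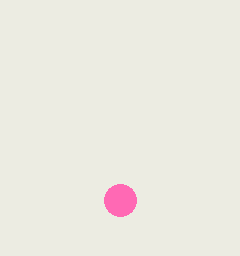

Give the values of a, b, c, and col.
a = 120; b = 200; c = 16; col = 'hotpink'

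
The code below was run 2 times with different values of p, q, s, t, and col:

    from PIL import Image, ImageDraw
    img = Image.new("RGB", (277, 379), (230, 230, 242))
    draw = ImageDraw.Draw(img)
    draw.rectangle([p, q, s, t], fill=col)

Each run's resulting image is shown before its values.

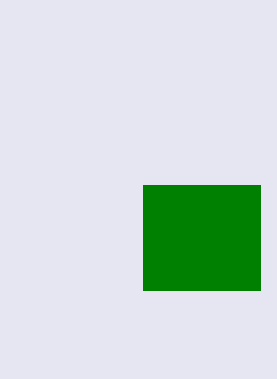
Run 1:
p = 143, q = 185, s = 260, t = 290, col = 'green'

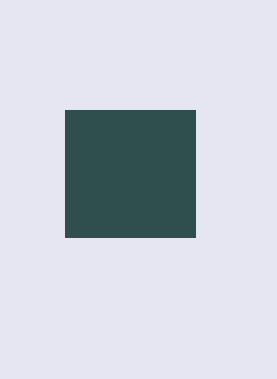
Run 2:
p = 65
q = 110
s = 195
t = 237
col = 'darkslategray'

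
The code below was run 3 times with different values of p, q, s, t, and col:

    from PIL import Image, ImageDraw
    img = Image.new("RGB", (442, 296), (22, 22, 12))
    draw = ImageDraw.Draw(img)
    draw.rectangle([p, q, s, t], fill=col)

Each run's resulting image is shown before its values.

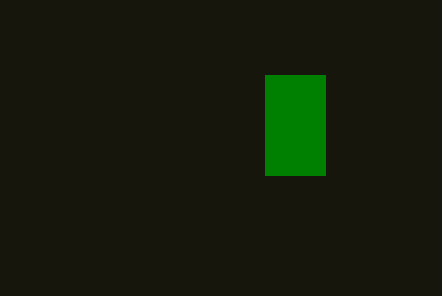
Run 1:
p = 265, q = 75, s = 325, t = 175, col = 'green'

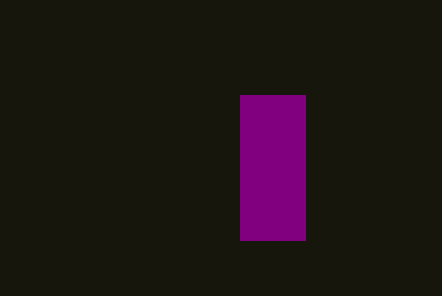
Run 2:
p = 240; q = 95; s = 305; t = 240; col = 'purple'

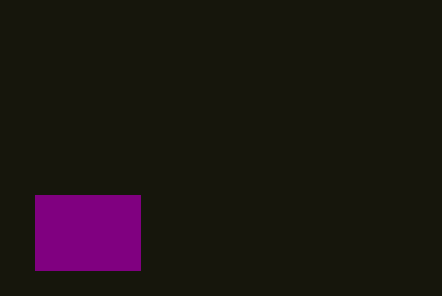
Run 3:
p = 35, q = 195, s = 140, t = 270, col = 'purple'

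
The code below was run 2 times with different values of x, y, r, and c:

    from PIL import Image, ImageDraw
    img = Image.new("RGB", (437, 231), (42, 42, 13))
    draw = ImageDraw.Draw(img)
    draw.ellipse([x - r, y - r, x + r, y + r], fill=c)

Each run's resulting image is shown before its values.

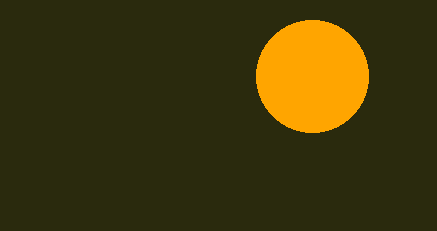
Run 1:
x = 312; y = 76; r = 56; c = 'orange'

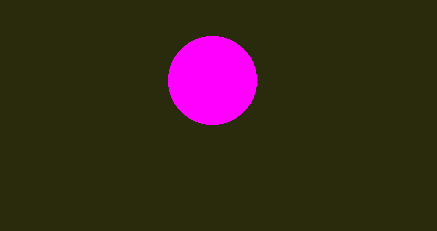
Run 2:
x = 212; y = 80; r = 44; c = 'magenta'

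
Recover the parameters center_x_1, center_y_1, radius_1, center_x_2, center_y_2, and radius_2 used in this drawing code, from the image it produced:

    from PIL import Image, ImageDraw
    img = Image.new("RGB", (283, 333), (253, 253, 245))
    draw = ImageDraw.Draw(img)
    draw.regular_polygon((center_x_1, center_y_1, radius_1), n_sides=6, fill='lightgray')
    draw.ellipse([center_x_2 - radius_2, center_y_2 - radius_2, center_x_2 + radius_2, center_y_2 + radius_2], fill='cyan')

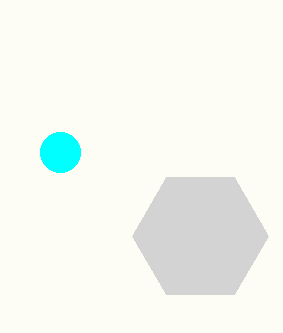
center_x_1 = 200
center_y_1 = 236
radius_1 = 68
center_x_2 = 60
center_y_2 = 152
radius_2 = 20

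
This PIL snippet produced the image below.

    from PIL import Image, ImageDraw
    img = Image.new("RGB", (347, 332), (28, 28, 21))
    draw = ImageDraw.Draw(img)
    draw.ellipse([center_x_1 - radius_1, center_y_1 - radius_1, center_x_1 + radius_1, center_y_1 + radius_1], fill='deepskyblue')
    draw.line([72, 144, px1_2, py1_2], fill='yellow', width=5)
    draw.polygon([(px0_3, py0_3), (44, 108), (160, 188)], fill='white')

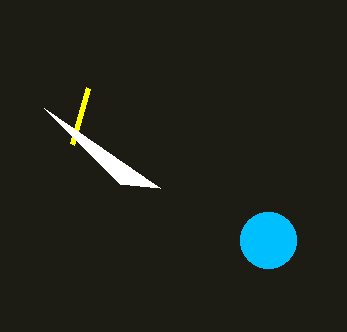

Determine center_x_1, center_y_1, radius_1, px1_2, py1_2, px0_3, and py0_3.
center_x_1 = 268, center_y_1 = 240, radius_1 = 28, px1_2 = 88, py1_2 = 88, px0_3 = 120, py0_3 = 184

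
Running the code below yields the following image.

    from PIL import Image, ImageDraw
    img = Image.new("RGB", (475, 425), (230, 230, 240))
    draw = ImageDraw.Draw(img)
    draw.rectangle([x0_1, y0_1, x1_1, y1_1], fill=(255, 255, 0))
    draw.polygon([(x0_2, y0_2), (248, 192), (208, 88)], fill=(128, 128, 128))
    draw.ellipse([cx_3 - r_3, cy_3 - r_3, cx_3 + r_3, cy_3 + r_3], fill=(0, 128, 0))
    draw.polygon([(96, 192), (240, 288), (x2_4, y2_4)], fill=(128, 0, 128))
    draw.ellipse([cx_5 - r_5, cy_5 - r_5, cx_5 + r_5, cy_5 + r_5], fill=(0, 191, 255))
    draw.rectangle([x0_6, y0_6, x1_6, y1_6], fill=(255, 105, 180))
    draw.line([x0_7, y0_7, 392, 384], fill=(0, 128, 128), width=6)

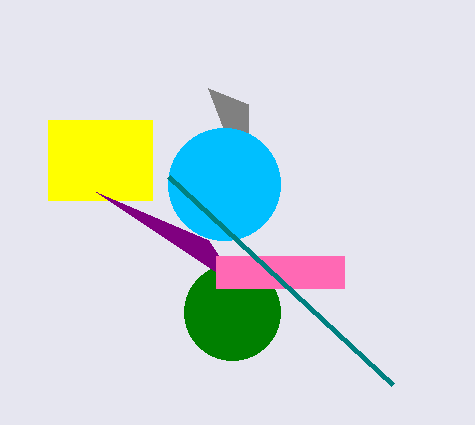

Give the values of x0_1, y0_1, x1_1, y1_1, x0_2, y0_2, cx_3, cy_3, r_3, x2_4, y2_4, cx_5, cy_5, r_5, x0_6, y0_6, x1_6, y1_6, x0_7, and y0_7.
x0_1 = 48
y0_1 = 120
x1_1 = 152
y1_1 = 200
x0_2 = 248
y0_2 = 104
cx_3 = 232
cy_3 = 312
r_3 = 48
x2_4 = 208
y2_4 = 240
cx_5 = 224
cy_5 = 184
r_5 = 56
x0_6 = 216
y0_6 = 256
x1_6 = 344
y1_6 = 288
x0_7 = 168
y0_7 = 176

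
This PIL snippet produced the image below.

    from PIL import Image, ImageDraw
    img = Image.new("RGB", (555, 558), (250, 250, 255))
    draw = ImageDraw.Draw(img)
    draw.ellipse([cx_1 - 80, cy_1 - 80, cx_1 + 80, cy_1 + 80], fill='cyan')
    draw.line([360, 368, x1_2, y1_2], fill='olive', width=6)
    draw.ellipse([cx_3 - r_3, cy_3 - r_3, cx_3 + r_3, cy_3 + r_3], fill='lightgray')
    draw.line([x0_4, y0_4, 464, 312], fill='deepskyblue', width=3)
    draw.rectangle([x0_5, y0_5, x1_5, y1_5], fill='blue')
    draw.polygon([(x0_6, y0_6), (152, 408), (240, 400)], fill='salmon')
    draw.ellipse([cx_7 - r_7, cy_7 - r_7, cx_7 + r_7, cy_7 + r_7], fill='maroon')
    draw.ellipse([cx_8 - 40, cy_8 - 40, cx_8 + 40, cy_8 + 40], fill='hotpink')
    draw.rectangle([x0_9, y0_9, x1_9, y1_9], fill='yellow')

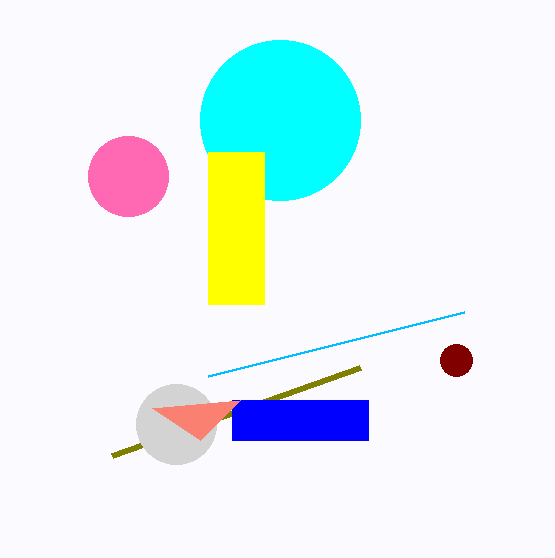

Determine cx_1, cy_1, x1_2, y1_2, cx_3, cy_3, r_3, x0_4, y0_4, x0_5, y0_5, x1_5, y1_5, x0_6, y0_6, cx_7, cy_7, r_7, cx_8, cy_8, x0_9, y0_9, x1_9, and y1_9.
cx_1 = 280
cy_1 = 120
x1_2 = 112
y1_2 = 456
cx_3 = 176
cy_3 = 424
r_3 = 40
x0_4 = 208
y0_4 = 376
x0_5 = 232
y0_5 = 400
x1_5 = 368
y1_5 = 440
x0_6 = 200
y0_6 = 440
cx_7 = 456
cy_7 = 360
r_7 = 16
cx_8 = 128
cy_8 = 176
x0_9 = 208
y0_9 = 152
x1_9 = 264
y1_9 = 304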